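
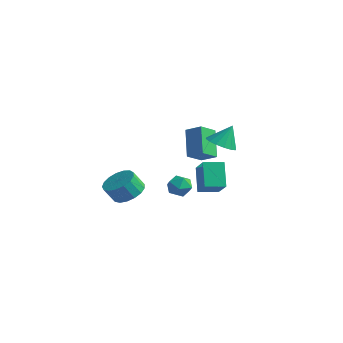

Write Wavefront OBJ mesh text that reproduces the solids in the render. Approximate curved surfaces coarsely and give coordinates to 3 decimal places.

v -4.257 4.466 -0.501
v -4.263 3.303 0.166
v -3.271 4.747 -0.002
v -3.277 3.584 0.664
v -3.223 3.576 -2.044
v -3.229 2.413 -1.378
v -2.237 3.857 -1.546
v -2.243 2.694 -0.879
v -2.058 -3.176 -2.017
v -1.601 -2.439 -1.479
v -1.885 -2.988 -0.486
v -2.342 -3.724 -1.023
v -2.062 -2.282 -1.524
v -2.345 -2.831 -0.531
v -2.521 -2.331 -1.682
v -2.805 -2.879 -0.689
v -2.875 -2.572 -1.917
v -3.158 -3.121 -0.923
v -3.041 -2.952 -2.174
v -3.325 -3.501 -1.181
v -2.982 -3.384 -2.396
v -3.266 -3.932 -1.402
v -2.712 -3.767 -2.53
v -2.995 -4.316 -1.537
v -2.291 -4.015 -2.547
v -2.575 -4.564 -1.554
v -1.818 -4.071 -2.443
v -2.102 -4.62 -1.449
v -1.399 -3.921 -2.241
v -1.683 -4.47 -1.247
v -1.132 -3.601 -1.987
v -1.415 -4.15 -0.994
v -1.076 -3.183 -1.741
v -1.36 -3.732 -0.747
v -1.246 -2.764 -1.557
v -1.53 -3.313 -0.564
v -3.132 3.033 -2.474
v -1.812 2.295 -1.34
v -2.456 4.079 -2.58
v -1.136 3.342 -1.446
v -2.284 2.338 -3.914
v -0.964 1.601 -2.78
v -1.608 3.385 -4.02
v -0.288 2.647 -2.886
v -0.061 1.955 0.778
v 0.71 1.413 0.894
v 0.201 2.605 2.082
v 0.871 1.815 0.661
v 0.783 2.254 0.46
v 0.468 2.614 0.344
v 0.011 2.797 0.344
v -0.464 2.754 0.461
v -0.832 2.498 0.663
v -0.993 2.095 0.895
v -0.904 1.656 1.097
v -0.589 1.296 1.213
v -0.133 1.113 1.212
v 0.343 1.156 1.096
v 0.252 -0.747 -1.025
v 0.862 -1.196 -1.313
v -0.602 -1.664 -1.407
v 0.008 -2.113 -1.695
v -0.077 -2.009 -0.896
v 0.451 -1.442 -0.66
v -0.191 -1.418 -2.06
v 0.337 -0.851 -1.824
v 0.588 -1.61 -1.952
v 0.659 -1.975 -1.233
v -0.399 -0.885 -1.487
v -0.328 -1.25 -0.768
f 2 4 1
f 5 2 1
f 1 4 3
f 3 5 1
f 2 8 4
f 6 2 5
f 6 8 2
f 4 8 3
f 7 5 3
f 3 8 7
f 7 6 5
f 8 6 7
f 10 9 13
f 10 13 11
f 11 13 14
f 11 14 12
f 13 9 15
f 13 15 14
f 14 15 16
f 14 16 12
f 15 9 17
f 15 17 16
f 16 17 18
f 16 18 12
f 17 9 19
f 17 19 18
f 18 19 20
f 18 20 12
f 19 9 21
f 19 21 20
f 20 21 22
f 20 22 12
f 21 9 23
f 21 23 22
f 22 23 24
f 22 24 12
f 23 9 25
f 23 25 24
f 24 25 26
f 24 26 12
f 25 9 27
f 25 27 26
f 26 27 28
f 26 28 12
f 27 9 29
f 27 29 28
f 28 29 30
f 28 30 12
f 29 9 31
f 29 31 30
f 30 31 32
f 30 32 12
f 31 9 33
f 31 33 32
f 32 33 34
f 32 34 12
f 33 9 35
f 33 35 34
f 34 35 36
f 34 36 12
f 35 9 10
f 35 10 36
f 36 10 11
f 36 11 12
f 38 40 37
f 41 38 37
f 37 40 39
f 39 41 37
f 38 44 40
f 42 38 41
f 42 44 38
f 40 44 39
f 43 41 39
f 39 44 43
f 43 42 41
f 44 42 43
f 46 45 48
f 46 48 47
f 48 45 49
f 48 49 47
f 49 45 50
f 49 50 47
f 50 45 51
f 50 51 47
f 51 45 52
f 51 52 47
f 52 45 53
f 52 53 47
f 53 45 54
f 53 54 47
f 54 45 55
f 54 55 47
f 55 45 56
f 55 56 47
f 56 45 57
f 56 57 47
f 57 45 58
f 57 58 47
f 58 45 46
f 58 46 47
f 59 70 64
f 59 64 60
f 59 60 66
f 59 66 69
f 59 69 70
f 60 64 68
f 64 70 63
f 70 69 61
f 69 66 65
f 66 60 67
f 62 68 63
f 62 63 61
f 62 61 65
f 62 65 67
f 62 67 68
f 63 68 64
f 61 63 70
f 65 61 69
f 67 65 66
f 68 67 60



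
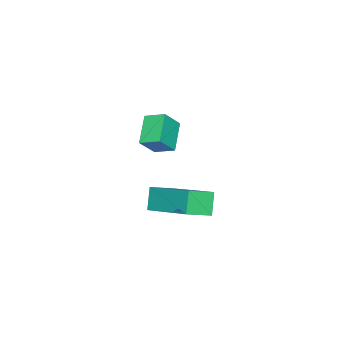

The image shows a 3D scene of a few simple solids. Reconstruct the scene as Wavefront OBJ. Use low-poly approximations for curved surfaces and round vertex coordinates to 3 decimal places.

v -1.966 -0.679 0.236
v -2.054 0.082 0.556
v -0.981 -0.306 -0.38
v -1.069 0.454 -0.06
v -1.391 -0.934 1
v -1.479 -0.174 1.32
v -0.406 -0.562 0.384
v -0.494 0.199 0.704
v 2.063 2.178 -0.3
v 1.547 1.967 0.394
v 2.701 3.972 0.719
v 2.186 3.761 1.413
v 2.814 1.679 0.107
v 2.299 1.468 0.801
v 3.453 3.473 1.126
v 2.937 3.262 1.82
f 2 4 1
f 5 2 1
f 1 4 3
f 3 5 1
f 2 8 4
f 6 2 5
f 6 8 2
f 4 8 3
f 7 5 3
f 3 8 7
f 7 6 5
f 8 6 7
f 10 12 9
f 13 10 9
f 9 12 11
f 11 13 9
f 10 16 12
f 14 10 13
f 14 16 10
f 12 16 11
f 15 13 11
f 11 16 15
f 15 14 13
f 16 14 15



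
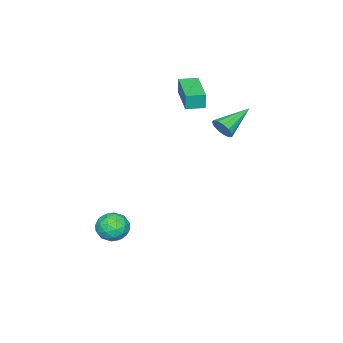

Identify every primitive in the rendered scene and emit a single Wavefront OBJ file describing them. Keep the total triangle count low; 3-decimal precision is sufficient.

v -2.975 -1.814 2.775
v -2.96 -1.785 3.584
v -1.649 -0.54 2.705
v -1.634 -0.512 3.514
v -2.366 -2.448 2.786
v -2.351 -2.42 3.595
v -1.04 -1.175 2.716
v -1.025 -1.146 3.525
v 2.961 -1.614 -2.241
v 3.434 -1.347 -2.828
v 2.906 -2.773 -2.812
v 3.379 -2.506 -3.399
v 3.674 -2.607 -2.663
v 3.708 -1.891 -2.31
v 2.632 -2.229 -3.33
v 2.666 -1.513 -2.977
v 3.23 -1.728 -3.501
v 3.874 -1.961 -3.089
v 2.466 -2.159 -2.551
v 3.11 -2.392 -2.139
v 3.202 -1.379 -2.485
v 3.138 -2.741 -3.155
v 3.311 -2.8 -2.723
v 3.589 -2.644 -3.068
v 3.363 -1.698 -2.18
v 3.641 -1.541 -2.525
v 3.782 -2.282 -2.428
v 2.699 -2.579 -3.115
v 2.977 -2.422 -3.46
v 2.751 -1.476 -2.572
v 3.029 -1.32 -2.917
v 2.558 -1.838 -3.212
v 3.36 -1.446 -3.225
v 3.328 -2.127 -3.56
v 2.889 -1.964 -3.52
v 2.909 -1.543 -3.312
v 3.739 -1.583 -2.983
v 3.706 -2.264 -3.318
v 3.88 -2.323 -2.886
v 3.9 -1.902 -2.679
v 3.619 -1.806 -3.378
v 2.634 -1.856 -2.322
v 2.601 -2.537 -2.657
v 2.44 -2.218 -2.961
v 2.46 -1.797 -2.754
v 3.012 -1.993 -2.08
v 2.98 -2.674 -2.415
v 3.431 -2.577 -2.328
v 3.451 -2.156 -2.12
v 2.721 -2.314 -2.262
v -0.671 0.941 2.349
v -0.391 1.171 2.816
v -2.149 1.359 3.031
v -0.423 1.417 2.595
v -0.534 1.513 2.296
v -0.688 1.427 2.015
v -0.837 1.187 1.839
v -0.933 0.869 1.826
v -0.946 0.574 1.979
v -0.871 0.396 2.249
v -0.733 0.391 2.552
v -0.576 0.56 2.79
v -0.448 0.851 2.888
f 2 4 1
f 5 2 1
f 1 4 3
f 3 5 1
f 2 8 4
f 6 2 5
f 6 8 2
f 4 8 3
f 7 5 3
f 3 8 7
f 7 6 5
f 8 6 7
f 9 46 25
f 46 20 49
f 25 49 14
f 46 49 25
f 9 25 21
f 25 14 26
f 21 26 10
f 25 26 21
f 9 21 30
f 21 10 31
f 30 31 16
f 21 31 30
f 9 30 42
f 30 16 45
f 42 45 19
f 30 45 42
f 9 42 46
f 42 19 50
f 46 50 20
f 42 50 46
f 10 26 37
f 26 14 40
f 37 40 18
f 26 40 37
f 14 49 27
f 49 20 48
f 27 48 13
f 49 48 27
f 20 50 47
f 50 19 43
f 47 43 11
f 50 43 47
f 19 45 44
f 45 16 32
f 44 32 15
f 45 32 44
f 16 31 36
f 31 10 33
f 36 33 17
f 31 33 36
f 12 38 24
f 38 18 39
f 24 39 13
f 38 39 24
f 12 24 22
f 24 13 23
f 22 23 11
f 24 23 22
f 12 22 29
f 22 11 28
f 29 28 15
f 22 28 29
f 12 29 34
f 29 15 35
f 34 35 17
f 29 35 34
f 12 34 38
f 34 17 41
f 38 41 18
f 34 41 38
f 13 39 27
f 39 18 40
f 27 40 14
f 39 40 27
f 11 23 47
f 23 13 48
f 47 48 20
f 23 48 47
f 15 28 44
f 28 11 43
f 44 43 19
f 28 43 44
f 17 35 36
f 35 15 32
f 36 32 16
f 35 32 36
f 18 41 37
f 41 17 33
f 37 33 10
f 41 33 37
f 52 51 54
f 52 54 53
f 54 51 55
f 54 55 53
f 55 51 56
f 55 56 53
f 56 51 57
f 56 57 53
f 57 51 58
f 57 58 53
f 58 51 59
f 58 59 53
f 59 51 60
f 59 60 53
f 60 51 61
f 60 61 53
f 61 51 62
f 61 62 53
f 62 51 63
f 62 63 53
f 63 51 52
f 63 52 53



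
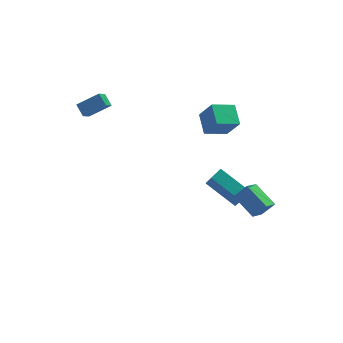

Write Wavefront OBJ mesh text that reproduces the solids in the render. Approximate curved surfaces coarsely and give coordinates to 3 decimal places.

v -4.008 3.28 1.72
v -2.76 3.149 2.466
v -4.187 3.972 2.141
v -2.939 3.842 2.887
v -3.541 3.818 1.033
v -2.293 3.688 1.779
v -3.72 4.511 1.454
v -2.472 4.38 2.2
v 3.081 -4.554 -1.64
v 2.451 -3.221 -0.994
v 3.933 -3.628 -2.723
v 3.303 -2.294 -2.077
v 3.837 -4.506 -1.003
v 3.207 -3.172 -0.357
v 4.689 -3.579 -2.086
v 4.059 -2.246 -1.44
v 2.193 1.122 0.375
v 2.303 2.362 0.872
v 3.547 1.208 -0.137
v 3.656 2.448 0.359
v 2.724 0.552 1.681
v 2.833 1.792 2.177
v 4.077 0.638 1.168
v 4.187 1.878 1.665
v 2.177 0.668 -3.811
v 2.188 -0.244 -2.353
v 2.846 1.058 -3.572
v 2.856 0.146 -2.113
v 3.404 -0.846 -4.767
v 3.414 -1.758 -3.308
v 4.072 -0.456 -4.527
v 4.083 -1.368 -3.069
f 2 4 1
f 5 2 1
f 1 4 3
f 3 5 1
f 2 8 4
f 6 2 5
f 6 8 2
f 4 8 3
f 7 5 3
f 3 8 7
f 7 6 5
f 8 6 7
f 10 12 9
f 13 10 9
f 9 12 11
f 11 13 9
f 10 16 12
f 14 10 13
f 14 16 10
f 12 16 11
f 15 13 11
f 11 16 15
f 15 14 13
f 16 14 15
f 18 20 17
f 21 18 17
f 17 20 19
f 19 21 17
f 18 24 20
f 22 18 21
f 22 24 18
f 20 24 19
f 23 21 19
f 19 24 23
f 23 22 21
f 24 22 23
f 26 28 25
f 29 26 25
f 25 28 27
f 27 29 25
f 26 32 28
f 30 26 29
f 30 32 26
f 28 32 27
f 31 29 27
f 27 32 31
f 31 30 29
f 32 30 31



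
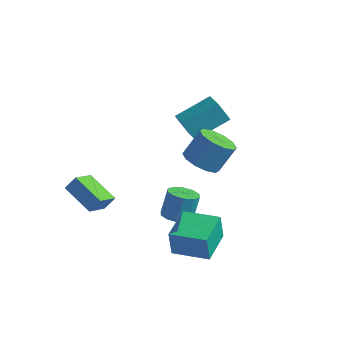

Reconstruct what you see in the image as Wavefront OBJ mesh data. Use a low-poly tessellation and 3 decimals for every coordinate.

v 3.154 -3.607 -1.837
v 3.04 -3.708 -0.334
v 2.764 -1.668 -1.736
v 2.65 -1.769 -0.234
v 5.07 -3.231 -1.666
v 4.956 -3.332 -0.164
v 4.68 -1.292 -1.566
v 4.566 -1.393 -0.063
v -3.255 -2.07 -0.758
v -3.25 -3.384 0.025
v -2.873 -1.657 -0.069
v -2.867 -2.971 0.714
v -1.513 -2.489 -1.474
v -1.507 -3.803 -0.691
v -1.13 -2.076 -0.785
v -1.125 -3.39 -0.002
v 1.678 -0.79 -1.869
v 2.506 -0.624 -1.965
v 2.55 -0.024 -0.547
v 1.722 -0.19 -0.451
v 2.236 -0.206 -2.133
v 2.28 0.394 -0.716
v 1.753 -0.011 -2.201
v 1.797 0.589 -0.783
v 1.241 -0.114 -2.142
v 1.285 0.486 -0.724
v 0.896 -0.475 -1.978
v 0.94 0.125 -0.561
v 0.85 -0.956 -1.773
v 0.894 -0.356 -0.355
v 1.12 -1.374 -1.604
v 1.164 -0.774 -0.187
v 1.603 -1.569 -1.537
v 1.647 -0.969 -0.119
v 2.115 -1.466 -1.596
v 2.159 -0.866 -0.178
v 2.46 -1.105 -1.759
v 2.504 -0.505 -0.342
v 0.343 1.875 2.944
v 1.417 3.53 3.848
v -0.639 2.762 2.487
v 0.435 4.417 3.391
v 1.005 2.043 1.849
v 2.079 3.698 2.753
v 0.023 2.93 1.392
v 1.097 4.585 2.296
v 2.064 0.865 1.39
v 2.813 0.137 1.569
v 3.304 0.986 2.97
v 2.556 1.715 2.79
v 3.073 0.606 1.193
v 3.564 1.455 2.594
v 2.948 1.174 0.892
v 3.439 2.024 2.293
v 2.485 1.625 0.782
v 2.977 2.474 2.182
v 1.862 1.785 0.903
v 2.353 2.634 2.303
v 1.316 1.594 1.21
v 1.807 2.443 2.611
v 1.056 1.125 1.586
v 1.547 1.974 2.987
v 1.181 0.556 1.887
v 1.672 1.406 3.288
v 1.643 0.106 1.998
v 2.135 0.955 3.398
v 2.267 -0.054 1.877
v 2.758 0.795 3.277
f 2 4 1
f 5 2 1
f 1 4 3
f 3 5 1
f 2 8 4
f 6 2 5
f 6 8 2
f 4 8 3
f 7 5 3
f 3 8 7
f 7 6 5
f 8 6 7
f 10 12 9
f 13 10 9
f 9 12 11
f 11 13 9
f 10 16 12
f 14 10 13
f 14 16 10
f 12 16 11
f 15 13 11
f 11 16 15
f 15 14 13
f 16 14 15
f 18 17 21
f 18 21 19
f 19 21 22
f 19 22 20
f 21 17 23
f 21 23 22
f 22 23 24
f 22 24 20
f 23 17 25
f 23 25 24
f 24 25 26
f 24 26 20
f 25 17 27
f 25 27 26
f 26 27 28
f 26 28 20
f 27 17 29
f 27 29 28
f 28 29 30
f 28 30 20
f 29 17 31
f 29 31 30
f 30 31 32
f 30 32 20
f 31 17 33
f 31 33 32
f 32 33 34
f 32 34 20
f 33 17 35
f 33 35 34
f 34 35 36
f 34 36 20
f 35 17 37
f 35 37 36
f 36 37 38
f 36 38 20
f 37 17 18
f 37 18 38
f 38 18 19
f 38 19 20
f 40 42 39
f 43 40 39
f 39 42 41
f 41 43 39
f 40 46 42
f 44 40 43
f 44 46 40
f 42 46 41
f 45 43 41
f 41 46 45
f 45 44 43
f 46 44 45
f 48 47 51
f 48 51 49
f 49 51 52
f 49 52 50
f 51 47 53
f 51 53 52
f 52 53 54
f 52 54 50
f 53 47 55
f 53 55 54
f 54 55 56
f 54 56 50
f 55 47 57
f 55 57 56
f 56 57 58
f 56 58 50
f 57 47 59
f 57 59 58
f 58 59 60
f 58 60 50
f 59 47 61
f 59 61 60
f 60 61 62
f 60 62 50
f 61 47 63
f 61 63 62
f 62 63 64
f 62 64 50
f 63 47 65
f 63 65 64
f 64 65 66
f 64 66 50
f 65 47 67
f 65 67 66
f 66 67 68
f 66 68 50
f 67 47 48
f 67 48 68
f 68 48 49
f 68 49 50



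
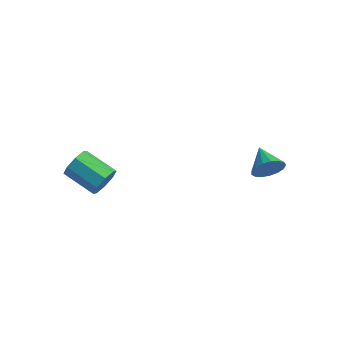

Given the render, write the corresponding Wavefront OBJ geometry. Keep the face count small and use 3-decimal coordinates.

v 4.121 3.267 -2.243
v 4.559 3.425 -1.532
v 3.119 4.133 -1.817
v 4.692 3.708 -1.793
v 4.694 3.889 -2.158
v 4.565 3.928 -2.541
v 4.333 3.815 -2.857
v 4.053 3.577 -3.031
v 3.789 3.268 -3.025
v 3.6 2.959 -2.84
v 3.531 2.72 -2.518
v 3.597 2.607 -2.133
v 3.782 2.645 -1.773
v 4.046 2.825 -1.52
v 4.326 3.107 -1.434
v -1.059 -2.528 -1.123
v -0.813 -2.855 -0.424
v -2.454 -2.799 0.182
v -2.701 -2.472 -0.517
v -0.789 -2.235 -0.417
v -2.43 -2.179 0.188
v -0.924 -1.787 -0.824
v -2.565 -1.731 -0.219
v -1.138 -1.773 -1.406
v -2.779 -1.717 -0.801
v -1.306 -2.201 -1.822
v -2.947 -2.145 -1.216
v -1.33 -2.821 -1.828
v -2.971 -2.765 -1.223
v -1.195 -3.269 -1.421
v -2.836 -3.213 -0.816
v -0.981 -3.283 -0.839
v -2.622 -3.227 -0.234
f 2 1 4
f 2 4 3
f 4 1 5
f 4 5 3
f 5 1 6
f 5 6 3
f 6 1 7
f 6 7 3
f 7 1 8
f 7 8 3
f 8 1 9
f 8 9 3
f 9 1 10
f 9 10 3
f 10 1 11
f 10 11 3
f 11 1 12
f 11 12 3
f 12 1 13
f 12 13 3
f 13 1 14
f 13 14 3
f 14 1 15
f 14 15 3
f 15 1 2
f 15 2 3
f 17 16 20
f 17 20 18
f 18 20 21
f 18 21 19
f 20 16 22
f 20 22 21
f 21 22 23
f 21 23 19
f 22 16 24
f 22 24 23
f 23 24 25
f 23 25 19
f 24 16 26
f 24 26 25
f 25 26 27
f 25 27 19
f 26 16 28
f 26 28 27
f 27 28 29
f 27 29 19
f 28 16 30
f 28 30 29
f 29 30 31
f 29 31 19
f 30 16 32
f 30 32 31
f 31 32 33
f 31 33 19
f 32 16 17
f 32 17 33
f 33 17 18
f 33 18 19



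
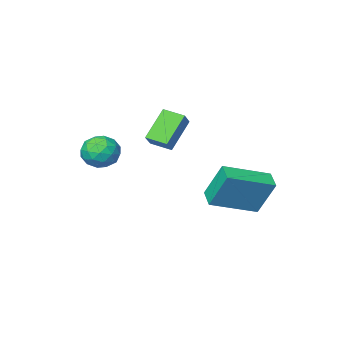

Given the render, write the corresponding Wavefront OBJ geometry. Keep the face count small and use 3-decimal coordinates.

v 0.987 -0.992 1.825
v 0.031 -1.369 2.931
v 0.497 -0.27 1.648
v -0.459 -0.647 2.754
v 1.439 -0.553 2.366
v 0.483 -0.93 3.472
v 0.949 0.169 2.189
v -0.007 -0.208 3.295
v -1.571 1.944 -0.493
v -1.946 2.544 0.976
v -1.317 2.696 -0.735
v -1.693 3.297 0.733
v 0.213 1.543 0.127
v -0.163 2.144 1.595
v 0.466 2.296 -0.116
v 0.091 2.896 1.353
v 2.657 -0.165 2.297
v 3.339 0.109 2.551
v 3.261 -1.029 1.609
v 3.943 -0.755 1.863
v 3.466 -1.127 2.353
v 3.093 -0.593 2.778
v 3.507 -0.327 1.382
v 3.134 0.207 1.807
v 3.865 0.009 1.986
v 3.839 -0.486 2.586
v 2.761 -0.434 1.574
v 2.735 -0.929 2.174
v 2.945 0.048 2.484
v 3.655 -0.968 1.676
v 3.375 -1.187 1.964
v 3.776 -1.026 2.113
v 2.8 -0.364 2.618
v 3.202 -0.203 2.767
v 3.276 -0.93 2.651
v 3.398 -0.717 1.393
v 3.8 -0.556 1.542
v 2.824 0.106 2.047
v 3.225 0.267 2.196
v 3.324 0.01 1.509
v 3.655 0.15 2.301
v 4.01 -0.358 1.897
v 3.753 -0.106 1.614
v 3.534 0.208 1.864
v 3.64 -0.14 2.654
v 3.995 -0.649 2.25
v 3.715 -0.867 2.538
v 3.496 -0.553 2.788
v 3.949 -0.199 2.322
v 2.605 -0.271 1.91
v 2.96 -0.78 1.506
v 3.104 -0.367 1.372
v 2.885 -0.053 1.622
v 2.59 -0.562 2.263
v 2.945 -1.07 1.859
v 3.066 -1.128 2.296
v 2.847 -0.814 2.546
v 2.651 -0.721 1.838
f 2 4 1
f 5 2 1
f 1 4 3
f 3 5 1
f 2 8 4
f 6 2 5
f 6 8 2
f 4 8 3
f 7 5 3
f 3 8 7
f 7 6 5
f 8 6 7
f 10 12 9
f 13 10 9
f 9 12 11
f 11 13 9
f 10 16 12
f 14 10 13
f 14 16 10
f 12 16 11
f 15 13 11
f 11 16 15
f 15 14 13
f 16 14 15
f 17 54 33
f 54 28 57
f 33 57 22
f 54 57 33
f 17 33 29
f 33 22 34
f 29 34 18
f 33 34 29
f 17 29 38
f 29 18 39
f 38 39 24
f 29 39 38
f 17 38 50
f 38 24 53
f 50 53 27
f 38 53 50
f 17 50 54
f 50 27 58
f 54 58 28
f 50 58 54
f 18 34 45
f 34 22 48
f 45 48 26
f 34 48 45
f 22 57 35
f 57 28 56
f 35 56 21
f 57 56 35
f 28 58 55
f 58 27 51
f 55 51 19
f 58 51 55
f 27 53 52
f 53 24 40
f 52 40 23
f 53 40 52
f 24 39 44
f 39 18 41
f 44 41 25
f 39 41 44
f 20 46 32
f 46 26 47
f 32 47 21
f 46 47 32
f 20 32 30
f 32 21 31
f 30 31 19
f 32 31 30
f 20 30 37
f 30 19 36
f 37 36 23
f 30 36 37
f 20 37 42
f 37 23 43
f 42 43 25
f 37 43 42
f 20 42 46
f 42 25 49
f 46 49 26
f 42 49 46
f 21 47 35
f 47 26 48
f 35 48 22
f 47 48 35
f 19 31 55
f 31 21 56
f 55 56 28
f 31 56 55
f 23 36 52
f 36 19 51
f 52 51 27
f 36 51 52
f 25 43 44
f 43 23 40
f 44 40 24
f 43 40 44
f 26 49 45
f 49 25 41
f 45 41 18
f 49 41 45



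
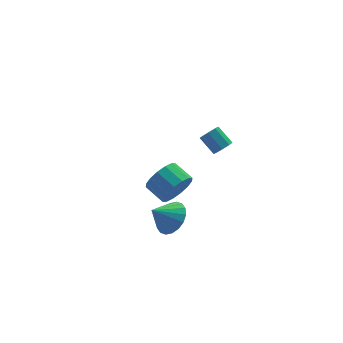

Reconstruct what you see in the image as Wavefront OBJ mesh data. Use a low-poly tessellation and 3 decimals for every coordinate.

v 2.705 -2.546 3.33
v 3.201 -2.579 3.627
v 2.812 -1.747 4.368
v 2.315 -1.714 4.07
v 3.219 -2.279 3.3
v 2.83 -1.447 4.041
v 2.935 -2.136 2.99
v 2.546 -1.304 3.731
v 2.516 -2.233 2.879
v 2.127 -1.401 3.62
v 2.208 -2.513 3.032
v 1.819 -1.681 3.773
v 2.19 -2.813 3.359
v 1.801 -1.981 4.1
v 2.474 -2.956 3.669
v 2.085 -2.124 4.41
v 2.893 -2.859 3.78
v 2.504 -2.027 4.521
v 1.985 1.408 -3.115
v 2.579 1.283 -2.21
v 2.109 2.446 -1.74
v 1.515 2.572 -2.645
v 2.915 1.563 -2.567
v 2.444 2.726 -2.097
v 3.001 1.801 -3.071
v 2.531 2.965 -2.601
v 2.815 1.934 -3.587
v 2.345 3.098 -3.117
v 2.407 1.926 -3.976
v 1.937 3.09 -3.506
v 1.886 1.78 -4.135
v 1.415 2.943 -3.665
v 1.391 1.534 -4.02
v 0.921 2.697 -3.55
v 1.056 1.254 -3.663
v 0.585 2.417 -3.193
v 0.969 1.015 -3.159
v 0.499 2.179 -2.689
v 1.155 0.882 -2.643
v 0.685 2.046 -2.173
v 1.563 0.89 -2.254
v 1.093 2.054 -1.784
v 2.085 1.037 -2.095
v 1.614 2.2 -1.625
v 0.437 -1.249 -2.645
v 1.156 -1.012 -1.902
v -0.617 -1.151 -1.655
v 1.037 -0.589 -2.072
v 0.799 -0.296 -2.355
v 0.489 -0.191 -2.695
v 0.169 -0.297 -3.025
v -0.098 -0.591 -3.28
v -0.258 -1.015 -3.41
v -0.281 -1.486 -3.387
v -0.162 -1.909 -3.218
v 0.076 -2.202 -2.935
v 0.386 -2.307 -2.595
v 0.706 -2.201 -2.265
v 0.973 -1.907 -2.009
v 1.133 -1.483 -1.88
f 2 1 5
f 2 5 3
f 3 5 6
f 3 6 4
f 5 1 7
f 5 7 6
f 6 7 8
f 6 8 4
f 7 1 9
f 7 9 8
f 8 9 10
f 8 10 4
f 9 1 11
f 9 11 10
f 10 11 12
f 10 12 4
f 11 1 13
f 11 13 12
f 12 13 14
f 12 14 4
f 13 1 15
f 13 15 14
f 14 15 16
f 14 16 4
f 15 1 17
f 15 17 16
f 16 17 18
f 16 18 4
f 17 1 2
f 17 2 18
f 18 2 3
f 18 3 4
f 20 19 23
f 20 23 21
f 21 23 24
f 21 24 22
f 23 19 25
f 23 25 24
f 24 25 26
f 24 26 22
f 25 19 27
f 25 27 26
f 26 27 28
f 26 28 22
f 27 19 29
f 27 29 28
f 28 29 30
f 28 30 22
f 29 19 31
f 29 31 30
f 30 31 32
f 30 32 22
f 31 19 33
f 31 33 32
f 32 33 34
f 32 34 22
f 33 19 35
f 33 35 34
f 34 35 36
f 34 36 22
f 35 19 37
f 35 37 36
f 36 37 38
f 36 38 22
f 37 19 39
f 37 39 38
f 38 39 40
f 38 40 22
f 39 19 41
f 39 41 40
f 40 41 42
f 40 42 22
f 41 19 43
f 41 43 42
f 42 43 44
f 42 44 22
f 43 19 20
f 43 20 44
f 44 20 21
f 44 21 22
f 46 45 48
f 46 48 47
f 48 45 49
f 48 49 47
f 49 45 50
f 49 50 47
f 50 45 51
f 50 51 47
f 51 45 52
f 51 52 47
f 52 45 53
f 52 53 47
f 53 45 54
f 53 54 47
f 54 45 55
f 54 55 47
f 55 45 56
f 55 56 47
f 56 45 57
f 56 57 47
f 57 45 58
f 57 58 47
f 58 45 59
f 58 59 47
f 59 45 60
f 59 60 47
f 60 45 46
f 60 46 47



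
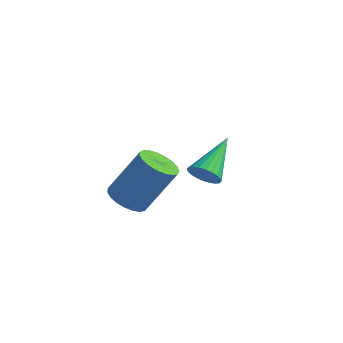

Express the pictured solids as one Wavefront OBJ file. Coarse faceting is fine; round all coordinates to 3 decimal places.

v -0.798 2.105 2.04
v -0.201 2.067 2.269
v -1.062 3.735 3
v -0.165 2.197 2.058
v -0.225 2.313 1.845
v -0.372 2.397 1.662
v -0.584 2.436 1.536
v -0.828 2.425 1.487
v -1.068 2.366 1.522
v -1.267 2.266 1.636
v -1.394 2.143 1.812
v -1.431 2.013 2.022
v -1.371 1.897 2.235
v -1.224 1.813 2.418
v -1.012 1.774 2.544
v -0.767 1.784 2.593
v -0.527 1.844 2.558
v -0.328 1.943 2.444
v -1.449 -1.135 2.276
v -0.777 -1.037 1.934
v -0.04 -0.267 3.602
v -0.711 -0.365 3.944
v -0.923 -0.763 1.872
v -0.185 0.006 3.54
v -1.16 -0.554 1.88
v -0.422 0.216 3.549
v -1.446 -0.445 1.957
v -0.709 0.324 3.625
v -1.734 -0.455 2.088
v -0.996 0.314 3.757
v -1.971 -0.583 2.252
v -1.234 0.186 3.921
v -2.119 -0.806 2.421
v -1.381 -0.037 4.089
v -2.151 -1.086 2.564
v -1.413 -0.317 4.232
v -2.061 -1.375 2.657
v -1.323 -0.605 4.326
v -1.865 -1.622 2.684
v -1.128 -0.852 4.353
v -1.598 -1.784 2.641
v -0.86 -1.015 4.31
v -1.305 -1.835 2.535
v -0.567 -1.065 4.203
v -1.036 -1.764 2.383
v -0.299 -0.994 4.052
v -0.839 -1.584 2.214
v -0.102 -0.815 3.882
v -0.748 -1.327 2.054
v -0.01 -0.558 3.723
f 2 1 4
f 2 4 3
f 4 1 5
f 4 5 3
f 5 1 6
f 5 6 3
f 6 1 7
f 6 7 3
f 7 1 8
f 7 8 3
f 8 1 9
f 8 9 3
f 9 1 10
f 9 10 3
f 10 1 11
f 10 11 3
f 11 1 12
f 11 12 3
f 12 1 13
f 12 13 3
f 13 1 14
f 13 14 3
f 14 1 15
f 14 15 3
f 15 1 16
f 15 16 3
f 16 1 17
f 16 17 3
f 17 1 18
f 17 18 3
f 18 1 2
f 18 2 3
f 20 19 23
f 20 23 21
f 21 23 24
f 21 24 22
f 23 19 25
f 23 25 24
f 24 25 26
f 24 26 22
f 25 19 27
f 25 27 26
f 26 27 28
f 26 28 22
f 27 19 29
f 27 29 28
f 28 29 30
f 28 30 22
f 29 19 31
f 29 31 30
f 30 31 32
f 30 32 22
f 31 19 33
f 31 33 32
f 32 33 34
f 32 34 22
f 33 19 35
f 33 35 34
f 34 35 36
f 34 36 22
f 35 19 37
f 35 37 36
f 36 37 38
f 36 38 22
f 37 19 39
f 37 39 38
f 38 39 40
f 38 40 22
f 39 19 41
f 39 41 40
f 40 41 42
f 40 42 22
f 41 19 43
f 41 43 42
f 42 43 44
f 42 44 22
f 43 19 45
f 43 45 44
f 44 45 46
f 44 46 22
f 45 19 47
f 45 47 46
f 46 47 48
f 46 48 22
f 47 19 49
f 47 49 48
f 48 49 50
f 48 50 22
f 49 19 20
f 49 20 50
f 50 20 21
f 50 21 22



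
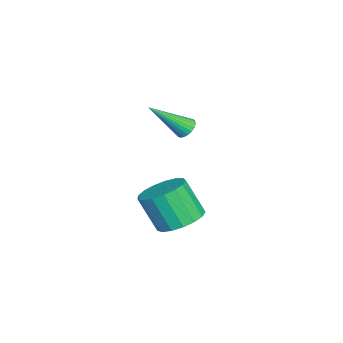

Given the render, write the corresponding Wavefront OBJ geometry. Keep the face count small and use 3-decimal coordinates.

v 2.342 -0.99 -3.602
v 3.119 -1.565 -3.761
v 2.856 -2.326 -2.297
v 2.078 -1.75 -2.138
v 3.298 -1.194 -3.536
v 3.034 -1.955 -2.073
v 3.258 -0.777 -3.326
v 2.994 -1.537 -1.863
v 3.008 -0.408 -3.179
v 2.744 -1.168 -1.716
v 2.605 -0.172 -3.129
v 2.342 -0.933 -1.666
v 2.142 -0.124 -3.188
v 1.879 -0.885 -1.724
v 1.725 -0.274 -3.341
v 1.461 -1.035 -1.878
v 1.449 -0.588 -3.554
v 1.186 -1.349 -2.09
v 1.378 -0.994 -3.778
v 1.114 -1.755 -2.314
v 1.527 -1.399 -3.961
v 1.264 -2.16 -2.498
v 1.863 -1.71 -4.062
v 1.6 -2.471 -2.599
v 2.309 -1.856 -4.058
v 2.046 -2.617 -2.595
v 2.762 -1.804 -3.949
v 2.499 -2.564 -2.486
v -2.476 -1.46 -1.537
v -2.041 -1.191 -1.448
v -1.904 -2.84 -0.163
v -2.167 -1.108 -1.313
v -2.34 -1.079 -1.211
v -2.534 -1.108 -1.159
v -2.719 -1.19 -1.165
v -2.868 -1.314 -1.228
v -2.956 -1.46 -1.337
v -2.972 -1.606 -1.477
v -2.912 -1.73 -1.626
v -2.786 -1.813 -1.762
v -2.613 -1.842 -1.863
v -2.419 -1.813 -1.915
v -2.233 -1.73 -1.909
v -2.085 -1.606 -1.847
v -1.996 -1.46 -1.738
v -1.981 -1.314 -1.598
f 2 1 5
f 2 5 3
f 3 5 6
f 3 6 4
f 5 1 7
f 5 7 6
f 6 7 8
f 6 8 4
f 7 1 9
f 7 9 8
f 8 9 10
f 8 10 4
f 9 1 11
f 9 11 10
f 10 11 12
f 10 12 4
f 11 1 13
f 11 13 12
f 12 13 14
f 12 14 4
f 13 1 15
f 13 15 14
f 14 15 16
f 14 16 4
f 15 1 17
f 15 17 16
f 16 17 18
f 16 18 4
f 17 1 19
f 17 19 18
f 18 19 20
f 18 20 4
f 19 1 21
f 19 21 20
f 20 21 22
f 20 22 4
f 21 1 23
f 21 23 22
f 22 23 24
f 22 24 4
f 23 1 25
f 23 25 24
f 24 25 26
f 24 26 4
f 25 1 27
f 25 27 26
f 26 27 28
f 26 28 4
f 27 1 2
f 27 2 28
f 28 2 3
f 28 3 4
f 30 29 32
f 30 32 31
f 32 29 33
f 32 33 31
f 33 29 34
f 33 34 31
f 34 29 35
f 34 35 31
f 35 29 36
f 35 36 31
f 36 29 37
f 36 37 31
f 37 29 38
f 37 38 31
f 38 29 39
f 38 39 31
f 39 29 40
f 39 40 31
f 40 29 41
f 40 41 31
f 41 29 42
f 41 42 31
f 42 29 43
f 42 43 31
f 43 29 44
f 43 44 31
f 44 29 45
f 44 45 31
f 45 29 46
f 45 46 31
f 46 29 30
f 46 30 31



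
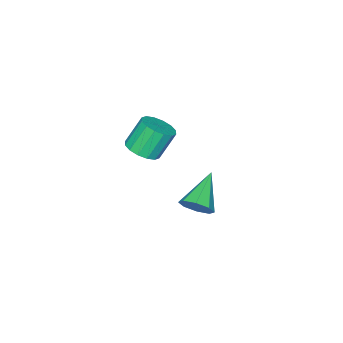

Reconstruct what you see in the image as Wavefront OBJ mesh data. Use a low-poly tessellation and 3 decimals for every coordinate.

v 1.669 0.791 2.407
v 2.18 1.516 2.493
v 1.441 1.873 3.878
v 0.931 1.149 3.793
v 1.809 1.658 2.259
v 1.07 2.015 3.644
v 1.401 1.568 2.064
v 0.663 1.925 3.449
v 1.065 1.269 1.962
v 0.327 1.627 3.347
v 0.891 0.843 1.979
v 0.152 1.201 3.364
v 0.925 0.403 2.111
v 0.187 0.761 3.496
v 1.159 0.067 2.322
v 0.42 0.424 3.707
v 1.53 -0.075 2.556
v 0.791 0.282 3.941
v 1.937 0.015 2.751
v 1.199 0.372 4.136
v 2.273 0.313 2.853
v 1.535 0.671 4.238
v 2.448 0.739 2.836
v 1.709 1.097 4.221
v 2.413 1.179 2.704
v 1.675 1.537 4.089
v -0.76 1.952 -2.665
v -0.363 2.251 -1.928
v -2.5 1.428 -1.515
v -0.719 2.736 -2.246
v -1.1 2.761 -2.811
v -1.282 2.313 -3.29
v -1.158 1.652 -3.403
v -0.802 1.168 -3.084
v -0.421 1.142 -2.52
v -0.239 1.591 -2.041
f 2 1 5
f 2 5 3
f 3 5 6
f 3 6 4
f 5 1 7
f 5 7 6
f 6 7 8
f 6 8 4
f 7 1 9
f 7 9 8
f 8 9 10
f 8 10 4
f 9 1 11
f 9 11 10
f 10 11 12
f 10 12 4
f 11 1 13
f 11 13 12
f 12 13 14
f 12 14 4
f 13 1 15
f 13 15 14
f 14 15 16
f 14 16 4
f 15 1 17
f 15 17 16
f 16 17 18
f 16 18 4
f 17 1 19
f 17 19 18
f 18 19 20
f 18 20 4
f 19 1 21
f 19 21 20
f 20 21 22
f 20 22 4
f 21 1 23
f 21 23 22
f 22 23 24
f 22 24 4
f 23 1 25
f 23 25 24
f 24 25 26
f 24 26 4
f 25 1 2
f 25 2 26
f 26 2 3
f 26 3 4
f 28 27 30
f 28 30 29
f 30 27 31
f 30 31 29
f 31 27 32
f 31 32 29
f 32 27 33
f 32 33 29
f 33 27 34
f 33 34 29
f 34 27 35
f 34 35 29
f 35 27 36
f 35 36 29
f 36 27 28
f 36 28 29



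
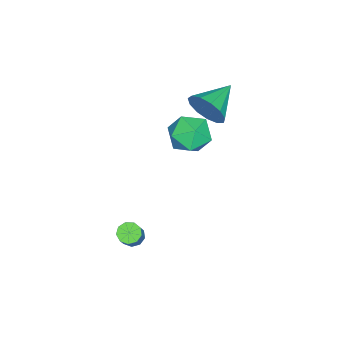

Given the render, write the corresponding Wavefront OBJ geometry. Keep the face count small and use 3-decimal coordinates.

v 1.598 -1.217 -2.177
v 2.019 -1.433 -2.438
v 2.783 -1.219 -1.383
v 2.362 -1.003 -1.123
v 2.004 -1.069 -2.501
v 2.768 -0.855 -1.447
v 1.799 -0.775 -2.413
v 2.563 -0.561 -1.358
v 1.5 -0.687 -2.214
v 2.264 -0.473 -1.159
v 1.247 -0.848 -1.999
v 2.011 -0.633 -0.944
v 1.158 -1.181 -1.866
v 1.922 -0.967 -0.811
v 1.275 -1.531 -1.88
v 2.039 -1.317 -0.825
v 1.543 -1.734 -2.032
v 2.307 -1.52 -0.978
v 1.837 -1.696 -2.253
v 2.601 -1.481 -1.198
v -2.438 0.382 3.599
v -2.089 0.73 4.446
v -4.042 0.818 4.081
v -2.082 1.152 4.09
v -2.187 1.329 3.578
v -2.373 1.206 3.073
v -2.579 0.821 2.734
v -2.74 0.297 2.671
v -2.806 -0.2 2.902
v -2.755 -0.512 3.355
v -2.603 -0.541 3.885
v -2.399 -0.276 4.324
v -2.208 0.198 4.534
v -2.577 -0.038 0.431
v -1.776 -0.049 1.176
v -3.624 -0.931 1.544
v -2.823 -0.942 2.289
v -3.322 -0.002 2.036
v -2.675 0.55 1.348
v -2.725 -1.53 1.372
v -2.078 -0.978 0.684
v -1.868 -0.97 1.757
v -2.237 -0.026 2.168
v -3.163 -0.954 0.552
v -3.532 -0.01 0.963
f 2 1 5
f 2 5 3
f 3 5 6
f 3 6 4
f 5 1 7
f 5 7 6
f 6 7 8
f 6 8 4
f 7 1 9
f 7 9 8
f 8 9 10
f 8 10 4
f 9 1 11
f 9 11 10
f 10 11 12
f 10 12 4
f 11 1 13
f 11 13 12
f 12 13 14
f 12 14 4
f 13 1 15
f 13 15 14
f 14 15 16
f 14 16 4
f 15 1 17
f 15 17 16
f 16 17 18
f 16 18 4
f 17 1 19
f 17 19 18
f 18 19 20
f 18 20 4
f 19 1 2
f 19 2 20
f 20 2 3
f 20 3 4
f 22 21 24
f 22 24 23
f 24 21 25
f 24 25 23
f 25 21 26
f 25 26 23
f 26 21 27
f 26 27 23
f 27 21 28
f 27 28 23
f 28 21 29
f 28 29 23
f 29 21 30
f 29 30 23
f 30 21 31
f 30 31 23
f 31 21 32
f 31 32 23
f 32 21 33
f 32 33 23
f 33 21 22
f 33 22 23
f 34 45 39
f 34 39 35
f 34 35 41
f 34 41 44
f 34 44 45
f 35 39 43
f 39 45 38
f 45 44 36
f 44 41 40
f 41 35 42
f 37 43 38
f 37 38 36
f 37 36 40
f 37 40 42
f 37 42 43
f 38 43 39
f 36 38 45
f 40 36 44
f 42 40 41
f 43 42 35



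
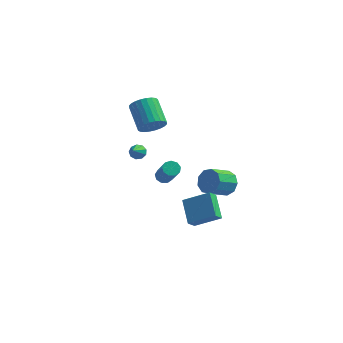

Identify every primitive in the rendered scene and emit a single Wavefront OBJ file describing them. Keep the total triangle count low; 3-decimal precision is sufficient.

v -1.371 -0.038 0.885
v -0.914 0.12 1.049
v -1.289 -1.382 1.955
v -1.167 0.261 1.245
v -1.515 0.261 1.272
v -1.795 0.122 1.118
v -1.877 -0.092 0.855
v -1.722 -0.281 0.606
v -1.402 -0.356 0.488
v -1.068 -0.282 0.555
v -0.875 -0.094 0.777
v 2.831 4.023 -3.992
v 3.449 3.403 -4.158
v 2.626 2.378 -3.395
v 2.009 2.997 -3.228
v 3.576 3.69 -3.636
v 2.754 2.665 -2.873
v 3.355 4.132 -3.281
v 2.533 3.107 -2.517
v 2.889 4.523 -3.258
v 2.067 3.498 -2.494
v 2.396 4.68 -3.579
v 1.573 3.655 -2.815
v 2.106 4.529 -4.092
v 1.284 3.504 -3.329
v 2.156 4.142 -4.559
v 1.334 3.117 -3.796
v 2.522 3.698 -4.761
v 1.699 2.673 -3.997
v 3.032 3.407 -4.602
v 2.209 2.382 -3.839
v 0.935 -3.122 1.506
v 1.395 -3.133 1.286
v 2.065 -4.129 2.733
v 1.605 -4.118 2.954
v 1.368 -2.853 1.492
v 2.038 -3.848 2.939
v 1.138 -2.698 1.704
v 1.808 -3.694 3.151
v 0.814 -2.742 1.824
v 1.484 -3.738 3.271
v 0.546 -2.964 1.796
v 1.216 -3.96 3.243
v 0.46 -3.26 1.632
v 1.13 -4.255 3.079
v 0.597 -3.491 1.409
v 1.267 -4.487 2.856
v 0.891 -3.55 1.232
v 1.561 -4.546 2.679
v 1.207 -3.409 1.184
v 1.877 -4.404 2.631
v -0.595 0.295 2.93
v -0.084 0.136 3.59
v -0.933 1.385 4.55
v -1.445 1.545 3.89
v 0.086 0.373 3.432
v -0.763 1.622 4.392
v 0.153 0.598 3.198
v -0.697 1.847 4.158
v 0.105 0.777 2.923
v -0.744 2.026 3.883
v -0.049 0.883 2.649
v -0.898 2.132 3.609
v -0.286 0.899 2.418
v -1.136 2.148 3.378
v -0.571 0.824 2.264
v -1.42 2.073 3.225
v -0.859 0.668 2.213
v -1.708 1.917 3.173
v -1.107 0.455 2.27
v -1.956 1.704 3.23
v -1.277 0.218 2.428
v -2.126 1.467 3.388
v -1.343 -0.007 2.662
v -2.193 1.242 3.622
v -1.296 -0.186 2.937
v -2.145 1.063 3.897
v -1.142 -0.292 3.211
v -1.991 0.957 4.171
v -0.904 -0.308 3.442
v -1.754 0.941 4.402
v -0.62 -0.233 3.595
v -1.469 1.016 4.556
v -0.332 -0.077 3.647
v -1.181 1.172 4.607
v 2.291 -1.658 -3.557
v 2.044 -2.187 -2.996
v 1.661 -0.396 -2.644
v 1.414 -0.925 -2.083
v 3.806 -1.495 -2.737
v 3.559 -2.024 -2.176
v 3.176 -0.233 -1.824
v 2.929 -0.762 -1.263
f 2 1 4
f 2 4 3
f 4 1 5
f 4 5 3
f 5 1 6
f 5 6 3
f 6 1 7
f 6 7 3
f 7 1 8
f 7 8 3
f 8 1 9
f 8 9 3
f 9 1 10
f 9 10 3
f 10 1 11
f 10 11 3
f 11 1 2
f 11 2 3
f 13 12 16
f 13 16 14
f 14 16 17
f 14 17 15
f 16 12 18
f 16 18 17
f 17 18 19
f 17 19 15
f 18 12 20
f 18 20 19
f 19 20 21
f 19 21 15
f 20 12 22
f 20 22 21
f 21 22 23
f 21 23 15
f 22 12 24
f 22 24 23
f 23 24 25
f 23 25 15
f 24 12 26
f 24 26 25
f 25 26 27
f 25 27 15
f 26 12 28
f 26 28 27
f 27 28 29
f 27 29 15
f 28 12 30
f 28 30 29
f 29 30 31
f 29 31 15
f 30 12 13
f 30 13 31
f 31 13 14
f 31 14 15
f 33 32 36
f 33 36 34
f 34 36 37
f 34 37 35
f 36 32 38
f 36 38 37
f 37 38 39
f 37 39 35
f 38 32 40
f 38 40 39
f 39 40 41
f 39 41 35
f 40 32 42
f 40 42 41
f 41 42 43
f 41 43 35
f 42 32 44
f 42 44 43
f 43 44 45
f 43 45 35
f 44 32 46
f 44 46 45
f 45 46 47
f 45 47 35
f 46 32 48
f 46 48 47
f 47 48 49
f 47 49 35
f 48 32 50
f 48 50 49
f 49 50 51
f 49 51 35
f 50 32 33
f 50 33 51
f 51 33 34
f 51 34 35
f 53 52 56
f 53 56 54
f 54 56 57
f 54 57 55
f 56 52 58
f 56 58 57
f 57 58 59
f 57 59 55
f 58 52 60
f 58 60 59
f 59 60 61
f 59 61 55
f 60 52 62
f 60 62 61
f 61 62 63
f 61 63 55
f 62 52 64
f 62 64 63
f 63 64 65
f 63 65 55
f 64 52 66
f 64 66 65
f 65 66 67
f 65 67 55
f 66 52 68
f 66 68 67
f 67 68 69
f 67 69 55
f 68 52 70
f 68 70 69
f 69 70 71
f 69 71 55
f 70 52 72
f 70 72 71
f 71 72 73
f 71 73 55
f 72 52 74
f 72 74 73
f 73 74 75
f 73 75 55
f 74 52 76
f 74 76 75
f 75 76 77
f 75 77 55
f 76 52 78
f 76 78 77
f 77 78 79
f 77 79 55
f 78 52 80
f 78 80 79
f 79 80 81
f 79 81 55
f 80 52 82
f 80 82 81
f 81 82 83
f 81 83 55
f 82 52 84
f 82 84 83
f 83 84 85
f 83 85 55
f 84 52 53
f 84 53 85
f 85 53 54
f 85 54 55
f 87 89 86
f 90 87 86
f 86 89 88
f 88 90 86
f 87 93 89
f 91 87 90
f 91 93 87
f 89 93 88
f 92 90 88
f 88 93 92
f 92 91 90
f 93 91 92



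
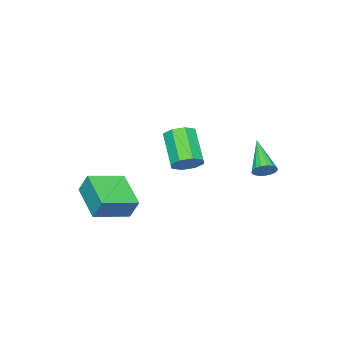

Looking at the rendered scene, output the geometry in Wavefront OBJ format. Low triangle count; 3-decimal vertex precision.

v -2.476 2.091 1.532
v -2.121 1.629 1.389
v -3.564 0.869 2.768
v -1.992 1.747 1.618
v -1.975 1.943 1.827
v -2.073 2.173 1.968
v -2.263 2.384 2.01
v -2.502 2.528 1.942
v -2.735 2.572 1.78
v -2.909 2.506 1.562
v -2.984 2.344 1.336
v -2.942 2.125 1.156
v -2.794 1.898 1.061
v -2.573 1.715 1.075
v -2.33 1.618 1.193
v 1.032 0.447 2.693
v 1.666 0.506 3.143
v 0.822 -0.587 4.477
v 0.188 -0.647 4.027
v 1.27 0.94 3.248
v 0.426 -0.153 4.582
v 0.735 1.085 3.028
v -0.109 -0.008 4.362
v 0.373 0.856 2.612
v -0.471 -0.237 3.946
v 0.398 0.387 2.243
v -0.446 -0.706 3.577
v 0.794 -0.047 2.138
v -0.05 -1.14 3.472
v 1.329 -0.192 2.358
v 0.485 -1.285 3.692
v 1.691 0.037 2.774
v 0.847 -1.056 4.108
v 0.431 -4.18 -0.356
v 0.453 -3.621 0.672
v 1.379 -2.542 -1.267
v 1.401 -1.983 -0.24
v 2.099 -4.937 0.02
v 2.121 -4.378 1.047
v 3.047 -3.299 -0.892
v 3.069 -2.74 0.136
f 2 1 4
f 2 4 3
f 4 1 5
f 4 5 3
f 5 1 6
f 5 6 3
f 6 1 7
f 6 7 3
f 7 1 8
f 7 8 3
f 8 1 9
f 8 9 3
f 9 1 10
f 9 10 3
f 10 1 11
f 10 11 3
f 11 1 12
f 11 12 3
f 12 1 13
f 12 13 3
f 13 1 14
f 13 14 3
f 14 1 15
f 14 15 3
f 15 1 2
f 15 2 3
f 17 16 20
f 17 20 18
f 18 20 21
f 18 21 19
f 20 16 22
f 20 22 21
f 21 22 23
f 21 23 19
f 22 16 24
f 22 24 23
f 23 24 25
f 23 25 19
f 24 16 26
f 24 26 25
f 25 26 27
f 25 27 19
f 26 16 28
f 26 28 27
f 27 28 29
f 27 29 19
f 28 16 30
f 28 30 29
f 29 30 31
f 29 31 19
f 30 16 32
f 30 32 31
f 31 32 33
f 31 33 19
f 32 16 17
f 32 17 33
f 33 17 18
f 33 18 19
f 35 37 34
f 38 35 34
f 34 37 36
f 36 38 34
f 35 41 37
f 39 35 38
f 39 41 35
f 37 41 36
f 40 38 36
f 36 41 40
f 40 39 38
f 41 39 40



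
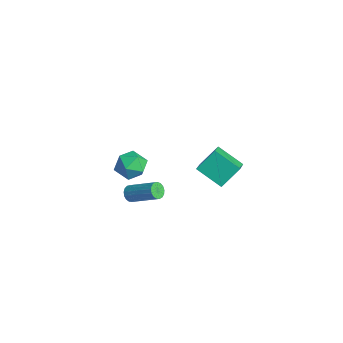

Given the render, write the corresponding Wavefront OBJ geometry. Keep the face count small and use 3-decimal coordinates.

v -1.751 -0.249 -3.029
v -1.402 -0.642 -3.094
v -0.099 0.356 -2.137
v -0.449 0.749 -2.071
v -1.366 -0.494 -3.297
v -0.063 0.504 -2.34
v -1.418 -0.29 -3.439
v -0.116 0.708 -2.481
v -1.547 -0.077 -3.486
v -0.244 0.921 -2.529
v -1.722 0.097 -3.429
v -0.42 1.095 -2.472
v -1.904 0.192 -3.28
v -0.602 1.19 -2.323
v -2.051 0.185 -3.074
v -0.749 1.184 -2.116
v -2.13 0.08 -2.857
v -0.827 1.078 -1.899
v -2.121 -0.102 -2.679
v -0.819 0.897 -1.722
v -2.028 -0.316 -2.582
v -0.726 0.682 -1.624
v -1.872 -0.516 -2.587
v -0.569 0.482 -1.629
v -1.687 -0.654 -2.693
v -0.385 0.344 -1.736
v -1.518 -0.7 -2.876
v -0.215 0.298 -1.919
v 2.187 1.915 1.745
v 2.144 2.946 2.763
v 3.304 2.772 0.923
v 3.26 3.804 1.941
v 3.28 1.216 2.499
v 3.236 2.248 3.517
v 4.396 2.074 1.677
v 4.353 3.105 2.695
v -3.046 0.956 -2.895
v -2.443 0.779 -2.118
v -4.217 0.101 -2.182
v -3.614 -0.076 -1.405
v -3.961 0.846 -1.568
v -3.238 1.375 -2.008
v -3.422 -0.495 -2.292
v -2.699 0.034 -2.732
v -2.676 -0.118 -1.745
v -3.009 0.711 -1.298
v -3.651 0.169 -3.002
v -3.984 0.998 -2.555
f 2 1 5
f 2 5 3
f 3 5 6
f 3 6 4
f 5 1 7
f 5 7 6
f 6 7 8
f 6 8 4
f 7 1 9
f 7 9 8
f 8 9 10
f 8 10 4
f 9 1 11
f 9 11 10
f 10 11 12
f 10 12 4
f 11 1 13
f 11 13 12
f 12 13 14
f 12 14 4
f 13 1 15
f 13 15 14
f 14 15 16
f 14 16 4
f 15 1 17
f 15 17 16
f 16 17 18
f 16 18 4
f 17 1 19
f 17 19 18
f 18 19 20
f 18 20 4
f 19 1 21
f 19 21 20
f 20 21 22
f 20 22 4
f 21 1 23
f 21 23 22
f 22 23 24
f 22 24 4
f 23 1 25
f 23 25 24
f 24 25 26
f 24 26 4
f 25 1 27
f 25 27 26
f 26 27 28
f 26 28 4
f 27 1 2
f 27 2 28
f 28 2 3
f 28 3 4
f 30 32 29
f 33 30 29
f 29 32 31
f 31 33 29
f 30 36 32
f 34 30 33
f 34 36 30
f 32 36 31
f 35 33 31
f 31 36 35
f 35 34 33
f 36 34 35
f 37 48 42
f 37 42 38
f 37 38 44
f 37 44 47
f 37 47 48
f 38 42 46
f 42 48 41
f 48 47 39
f 47 44 43
f 44 38 45
f 40 46 41
f 40 41 39
f 40 39 43
f 40 43 45
f 40 45 46
f 41 46 42
f 39 41 48
f 43 39 47
f 45 43 44
f 46 45 38



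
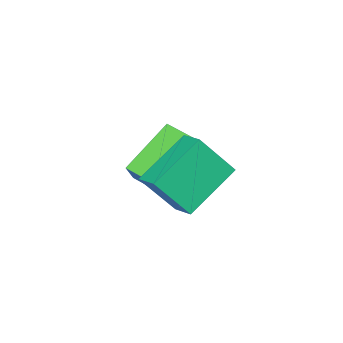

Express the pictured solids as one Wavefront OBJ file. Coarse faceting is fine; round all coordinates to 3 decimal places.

v 2.229 2.421 -0.85
v 0.519 3.023 0.378
v 2.65 3.174 -0.634
v 0.94 3.777 0.594
v 2.98 1.583 0.606
v 1.27 2.186 1.834
v 3.401 2.337 0.822
v 1.691 2.939 2.05
v -1.767 0.131 -0.096
v -0.67 0.507 1.005
v -1.729 1.178 -0.492
v -0.631 1.554 0.61
v -0.169 -0.454 -1.49
v 0.929 -0.078 -0.388
v -0.13 0.593 -1.885
v 0.967 0.969 -0.784
f 2 4 1
f 5 2 1
f 1 4 3
f 3 5 1
f 2 8 4
f 6 2 5
f 6 8 2
f 4 8 3
f 7 5 3
f 3 8 7
f 7 6 5
f 8 6 7
f 10 12 9
f 13 10 9
f 9 12 11
f 11 13 9
f 10 16 12
f 14 10 13
f 14 16 10
f 12 16 11
f 15 13 11
f 11 16 15
f 15 14 13
f 16 14 15



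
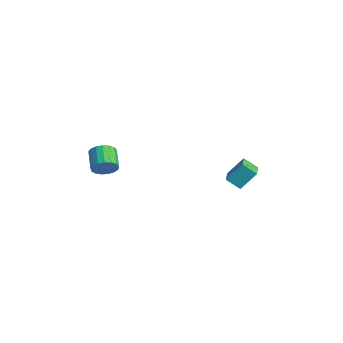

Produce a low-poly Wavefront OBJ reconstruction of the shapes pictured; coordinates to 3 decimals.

v 2.201 2.652 -2.812
v 2.396 3.407 -1.887
v 0.823 3.431 -3.158
v 1.018 4.186 -2.233
v 2.642 3.194 -3.347
v 2.837 3.949 -2.422
v 1.264 3.973 -3.693
v 1.459 4.728 -2.768
v -0.085 -2.52 -2.01
v 0.246 -2.658 -1.444
v -0.724 -2.358 -0.804
v -1.055 -2.22 -1.37
v 0.308 -2.347 -1.495
v -0.662 -2.048 -0.855
v 0.28 -2.076 -1.665
v -0.69 -1.777 -1.025
v 0.168 -1.907 -1.913
v -0.802 -1.608 -1.273
v -0.002 -1.878 -2.184
v -0.972 -1.579 -1.543
v -0.19 -1.996 -2.414
v -1.16 -1.697 -1.774
v -0.355 -2.234 -2.553
v -1.325 -1.935 -1.912
v -0.458 -2.537 -2.567
v -1.428 -2.238 -1.926
v -0.475 -2.837 -2.453
v -1.445 -2.538 -1.813
v -0.403 -3.063 -2.238
v -1.373 -2.764 -1.598
v -0.258 -3.166 -1.971
v -1.228 -2.866 -1.33
v -0.074 -3.12 -1.712
v -1.044 -2.821 -1.072
v 0.108 -2.936 -1.522
v -0.862 -2.637 -0.882
f 2 4 1
f 5 2 1
f 1 4 3
f 3 5 1
f 2 8 4
f 6 2 5
f 6 8 2
f 4 8 3
f 7 5 3
f 3 8 7
f 7 6 5
f 8 6 7
f 10 9 13
f 10 13 11
f 11 13 14
f 11 14 12
f 13 9 15
f 13 15 14
f 14 15 16
f 14 16 12
f 15 9 17
f 15 17 16
f 16 17 18
f 16 18 12
f 17 9 19
f 17 19 18
f 18 19 20
f 18 20 12
f 19 9 21
f 19 21 20
f 20 21 22
f 20 22 12
f 21 9 23
f 21 23 22
f 22 23 24
f 22 24 12
f 23 9 25
f 23 25 24
f 24 25 26
f 24 26 12
f 25 9 27
f 25 27 26
f 26 27 28
f 26 28 12
f 27 9 29
f 27 29 28
f 28 29 30
f 28 30 12
f 29 9 31
f 29 31 30
f 30 31 32
f 30 32 12
f 31 9 33
f 31 33 32
f 32 33 34
f 32 34 12
f 33 9 35
f 33 35 34
f 34 35 36
f 34 36 12
f 35 9 10
f 35 10 36
f 36 10 11
f 36 11 12



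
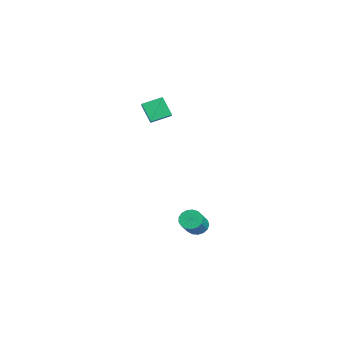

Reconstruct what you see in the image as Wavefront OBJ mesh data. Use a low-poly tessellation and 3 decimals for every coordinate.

v -1.18 1.378 4.496
v -1.238 2.657 4.923
v -2.122 1.525 3.927
v -2.18 2.804 4.354
v -0.42 1.796 3.346
v -0.478 3.075 3.773
v -1.362 1.943 2.777
v -1.42 3.222 3.204
v 1.904 4.127 -4.497
v 2.373 4.676 -4.657
v 3.506 4.063 -3.443
v 3.036 3.513 -3.283
v 2.17 4.81 -4.4
v 3.302 4.197 -3.186
v 1.906 4.788 -4.165
v 3.038 4.174 -2.951
v 1.641 4.614 -4.006
v 2.774 4 -2.792
v 1.437 4.329 -3.959
v 2.57 3.715 -2.745
v 1.339 3.997 -4.036
v 2.472 3.383 -2.822
v 1.371 3.695 -4.218
v 2.504 3.081 -3.005
v 1.525 3.492 -4.465
v 2.658 2.878 -3.251
v 1.766 3.434 -4.718
v 2.898 2.821 -3.504
v 2.038 3.535 -4.921
v 3.17 2.922 -3.707
v 2.279 3.772 -5.027
v 3.412 3.158 -3.813
v 2.435 4.09 -5.011
v 3.567 3.476 -3.797
v 2.468 4.416 -4.878
v 3.601 3.803 -3.664
f 2 4 1
f 5 2 1
f 1 4 3
f 3 5 1
f 2 8 4
f 6 2 5
f 6 8 2
f 4 8 3
f 7 5 3
f 3 8 7
f 7 6 5
f 8 6 7
f 10 9 13
f 10 13 11
f 11 13 14
f 11 14 12
f 13 9 15
f 13 15 14
f 14 15 16
f 14 16 12
f 15 9 17
f 15 17 16
f 16 17 18
f 16 18 12
f 17 9 19
f 17 19 18
f 18 19 20
f 18 20 12
f 19 9 21
f 19 21 20
f 20 21 22
f 20 22 12
f 21 9 23
f 21 23 22
f 22 23 24
f 22 24 12
f 23 9 25
f 23 25 24
f 24 25 26
f 24 26 12
f 25 9 27
f 25 27 26
f 26 27 28
f 26 28 12
f 27 9 29
f 27 29 28
f 28 29 30
f 28 30 12
f 29 9 31
f 29 31 30
f 30 31 32
f 30 32 12
f 31 9 33
f 31 33 32
f 32 33 34
f 32 34 12
f 33 9 35
f 33 35 34
f 34 35 36
f 34 36 12
f 35 9 10
f 35 10 36
f 36 10 11
f 36 11 12



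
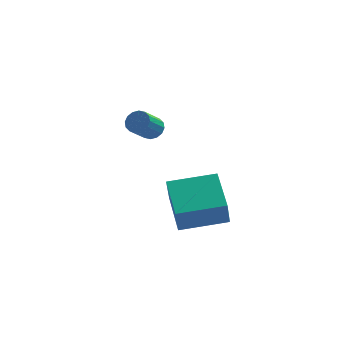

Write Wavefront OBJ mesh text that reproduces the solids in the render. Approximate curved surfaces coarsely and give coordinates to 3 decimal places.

v 2.988 -2.256 -2.822
v 2.891 -2.716 -1.599
v 2.571 -0.434 -2.17
v 2.473 -0.894 -0.947
v 4.967 -1.906 -2.533
v 4.869 -2.366 -1.31
v 4.549 -0.084 -1.881
v 4.452 -0.544 -0.658
v 1.718 3.472 -0.497
v 2.017 3.723 -0.068
v 1.461 2.958 0.766
v 1.162 2.708 0.337
v 1.764 3.883 -0.09
v 1.208 3.118 0.744
v 1.499 3.933 -0.221
v 0.943 3.168 0.613
v 1.292 3.859 -0.426
v 0.736 3.095 0.408
v 1.199 3.682 -0.65
v 0.644 2.918 0.184
v 1.246 3.449 -0.833
v 0.69 2.685 0.001
v 1.419 3.222 -0.926
v 0.863 2.457 -0.092
v 1.672 3.062 -0.904
v 1.116 2.297 -0.07
v 1.937 3.012 -0.773
v 1.381 2.247 0.061
v 2.144 3.085 -0.568
v 1.588 2.321 0.266
v 2.236 3.262 -0.344
v 1.681 2.498 0.49
v 2.19 3.495 -0.161
v 1.634 2.731 0.673
f 2 4 1
f 5 2 1
f 1 4 3
f 3 5 1
f 2 8 4
f 6 2 5
f 6 8 2
f 4 8 3
f 7 5 3
f 3 8 7
f 7 6 5
f 8 6 7
f 10 9 13
f 10 13 11
f 11 13 14
f 11 14 12
f 13 9 15
f 13 15 14
f 14 15 16
f 14 16 12
f 15 9 17
f 15 17 16
f 16 17 18
f 16 18 12
f 17 9 19
f 17 19 18
f 18 19 20
f 18 20 12
f 19 9 21
f 19 21 20
f 20 21 22
f 20 22 12
f 21 9 23
f 21 23 22
f 22 23 24
f 22 24 12
f 23 9 25
f 23 25 24
f 24 25 26
f 24 26 12
f 25 9 27
f 25 27 26
f 26 27 28
f 26 28 12
f 27 9 29
f 27 29 28
f 28 29 30
f 28 30 12
f 29 9 31
f 29 31 30
f 30 31 32
f 30 32 12
f 31 9 33
f 31 33 32
f 32 33 34
f 32 34 12
f 33 9 10
f 33 10 34
f 34 10 11
f 34 11 12



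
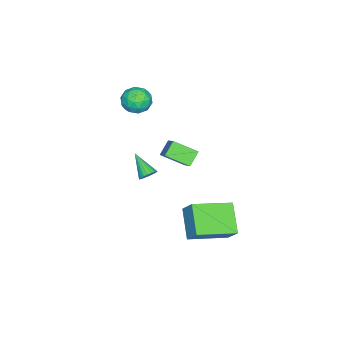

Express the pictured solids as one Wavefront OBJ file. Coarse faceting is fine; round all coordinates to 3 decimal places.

v 2.275 2.884 -1.62
v 1.06 2.138 -0.605
v 2.652 3.521 -0.701
v 1.437 2.774 0.314
v 3.643 1.346 -1.114
v 2.428 0.599 -0.099
v 4.02 1.982 -0.195
v 2.805 1.236 0.82
v -2.065 -3.035 3.409
v -1.429 -3.592 3.51
v -2.791 -3.988 2.73
v -2.155 -4.545 2.831
v -2.613 -4.295 3.504
v -2.164 -3.706 3.924
v -2.056 -3.874 2.316
v -1.607 -3.285 2.736
v -1.423 -4.11 2.835
v -1.768 -4.371 3.569
v -2.452 -3.209 2.671
v -2.797 -3.47 3.405
v -1.683 -3.23 3.52
v -2.537 -4.35 2.72
v -2.806 -4.204 3.116
v -2.432 -4.531 3.175
v -2.115 -3.297 3.763
v -1.741 -3.624 3.822
v -2.438 -4.038 3.818
v -2.479 -3.956 2.418
v -2.105 -4.283 2.477
v -1.788 -3.049 3.065
v -1.414 -3.376 3.124
v -1.782 -3.542 2.422
v -1.306 -3.862 3.182
v -1.733 -4.422 2.782
v -1.674 -4.027 2.48
v -1.41 -3.681 2.727
v -1.508 -4.015 3.613
v -1.935 -4.575 3.214
v -2.205 -4.429 3.609
v -1.941 -4.082 3.856
v -1.505 -4.32 3.216
v -2.285 -3.005 3.026
v -2.712 -3.565 2.627
v -2.279 -3.498 2.384
v -2.015 -3.151 2.631
v -2.487 -3.158 3.458
v -2.914 -3.718 3.058
v -2.81 -3.899 3.513
v -2.546 -3.553 3.76
v -2.715 -3.26 3.024
v 1.378 -1.634 0.795
v 1.776 -1.932 0.744
v 0.762 -2.606 1.645
v 1.828 -1.819 0.91
v 1.802 -1.674 1.057
v 1.703 -1.522 1.159
v 1.547 -1.39 1.198
v 1.363 -1.3 1.167
v 1.18 -1.267 1.072
v 1.032 -1.298 0.929
v 0.944 -1.387 0.763
v 0.931 -1.519 0.603
v 0.995 -1.671 0.476
v 1.125 -1.816 0.404
v 1.299 -1.93 0.4
v 1.487 -1.992 0.464
v 1.656 -1.993 0.586
v -1.21 -0.811 -0.264
v -0.945 -2.033 0.344
v -1.915 -0.665 0.339
v -1.65 -1.887 0.947
v -0.23 -0.113 0.713
v 0.035 -1.335 1.321
v -0.935 0.033 1.316
v -0.67 -1.189 1.924
f 2 4 1
f 5 2 1
f 1 4 3
f 3 5 1
f 2 8 4
f 6 2 5
f 6 8 2
f 4 8 3
f 7 5 3
f 3 8 7
f 7 6 5
f 8 6 7
f 9 46 25
f 46 20 49
f 25 49 14
f 46 49 25
f 9 25 21
f 25 14 26
f 21 26 10
f 25 26 21
f 9 21 30
f 21 10 31
f 30 31 16
f 21 31 30
f 9 30 42
f 30 16 45
f 42 45 19
f 30 45 42
f 9 42 46
f 42 19 50
f 46 50 20
f 42 50 46
f 10 26 37
f 26 14 40
f 37 40 18
f 26 40 37
f 14 49 27
f 49 20 48
f 27 48 13
f 49 48 27
f 20 50 47
f 50 19 43
f 47 43 11
f 50 43 47
f 19 45 44
f 45 16 32
f 44 32 15
f 45 32 44
f 16 31 36
f 31 10 33
f 36 33 17
f 31 33 36
f 12 38 24
f 38 18 39
f 24 39 13
f 38 39 24
f 12 24 22
f 24 13 23
f 22 23 11
f 24 23 22
f 12 22 29
f 22 11 28
f 29 28 15
f 22 28 29
f 12 29 34
f 29 15 35
f 34 35 17
f 29 35 34
f 12 34 38
f 34 17 41
f 38 41 18
f 34 41 38
f 13 39 27
f 39 18 40
f 27 40 14
f 39 40 27
f 11 23 47
f 23 13 48
f 47 48 20
f 23 48 47
f 15 28 44
f 28 11 43
f 44 43 19
f 28 43 44
f 17 35 36
f 35 15 32
f 36 32 16
f 35 32 36
f 18 41 37
f 41 17 33
f 37 33 10
f 41 33 37
f 52 51 54
f 52 54 53
f 54 51 55
f 54 55 53
f 55 51 56
f 55 56 53
f 56 51 57
f 56 57 53
f 57 51 58
f 57 58 53
f 58 51 59
f 58 59 53
f 59 51 60
f 59 60 53
f 60 51 61
f 60 61 53
f 61 51 62
f 61 62 53
f 62 51 63
f 62 63 53
f 63 51 64
f 63 64 53
f 64 51 65
f 64 65 53
f 65 51 66
f 65 66 53
f 66 51 67
f 66 67 53
f 67 51 52
f 67 52 53
f 69 71 68
f 72 69 68
f 68 71 70
f 70 72 68
f 69 75 71
f 73 69 72
f 73 75 69
f 71 75 70
f 74 72 70
f 70 75 74
f 74 73 72
f 75 73 74



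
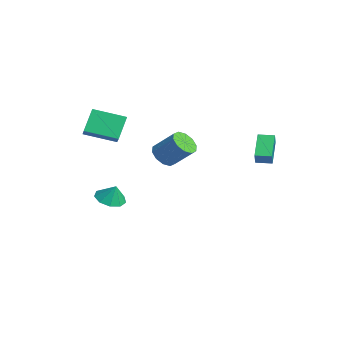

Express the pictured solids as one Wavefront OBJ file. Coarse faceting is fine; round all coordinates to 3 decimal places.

v 3.408 3.015 2.293
v 2.172 3.75 3.218
v 3.869 3.799 2.287
v 2.633 4.534 3.212
v 3.807 2.786 3.008
v 2.571 3.521 3.933
v 4.268 3.57 3.002
v 3.032 4.305 3.927
v -3.875 -2.478 -2.623
v -3.023 -2.813 -2.837
v -3.525 -2.242 -1.597
v -3.052 -2.185 -2.971
v -3.466 -1.694 -2.942
v -4.071 -1.569 -2.765
v -4.585 -1.87 -2.521
v -4.766 -2.455 -2.325
v -4.53 -3.051 -2.269
v -3.988 -3.378 -2.379
v -3.393 -3.284 -2.603
v -3.881 -3.515 4.175
v -2.942 -3.765 4.828
v -3.055 -1.834 3.632
v -2.116 -2.085 4.284
v -3.204 -4.255 2.916
v -2.265 -4.506 3.568
v -2.378 -2.575 2.372
v -1.439 -2.825 3.025
v -1.825 -0.072 1.167
v -1.175 0.044 0.602
v -0.284 0.928 1.807
v -0.935 0.812 2.373
v -1.515 0.457 0.55
v -0.624 1.341 1.755
v -1.974 0.668 0.734
v -1.083 1.552 1.94
v -2.376 0.596 1.084
v -1.485 1.48 2.289
v -2.568 0.27 1.466
v -1.677 1.154 2.671
v -2.476 -0.188 1.733
v -1.585 0.696 2.938
v -2.136 -0.601 1.785
v -1.245 0.283 2.99
v -1.677 -0.812 1.6
v -0.786 0.072 2.806
v -1.275 -0.74 1.251
v -0.384 0.144 2.456
v -1.083 -0.414 0.869
v -0.192 0.47 2.074
f 2 4 1
f 5 2 1
f 1 4 3
f 3 5 1
f 2 8 4
f 6 2 5
f 6 8 2
f 4 8 3
f 7 5 3
f 3 8 7
f 7 6 5
f 8 6 7
f 10 9 12
f 10 12 11
f 12 9 13
f 12 13 11
f 13 9 14
f 13 14 11
f 14 9 15
f 14 15 11
f 15 9 16
f 15 16 11
f 16 9 17
f 16 17 11
f 17 9 18
f 17 18 11
f 18 9 19
f 18 19 11
f 19 9 10
f 19 10 11
f 21 23 20
f 24 21 20
f 20 23 22
f 22 24 20
f 21 27 23
f 25 21 24
f 25 27 21
f 23 27 22
f 26 24 22
f 22 27 26
f 26 25 24
f 27 25 26
f 29 28 32
f 29 32 30
f 30 32 33
f 30 33 31
f 32 28 34
f 32 34 33
f 33 34 35
f 33 35 31
f 34 28 36
f 34 36 35
f 35 36 37
f 35 37 31
f 36 28 38
f 36 38 37
f 37 38 39
f 37 39 31
f 38 28 40
f 38 40 39
f 39 40 41
f 39 41 31
f 40 28 42
f 40 42 41
f 41 42 43
f 41 43 31
f 42 28 44
f 42 44 43
f 43 44 45
f 43 45 31
f 44 28 46
f 44 46 45
f 45 46 47
f 45 47 31
f 46 28 48
f 46 48 47
f 47 48 49
f 47 49 31
f 48 28 29
f 48 29 49
f 49 29 30
f 49 30 31



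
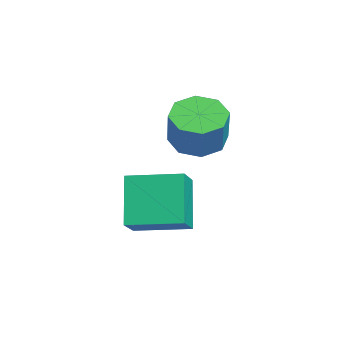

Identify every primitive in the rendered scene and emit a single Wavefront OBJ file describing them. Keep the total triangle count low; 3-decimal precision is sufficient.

v 0.375 -2.555 -1.528
v 0.948 -1.943 -1.798
v 1.597 -2.014 -0.582
v 1.025 -2.625 -0.312
v 0.409 -1.676 -1.495
v 1.058 -1.747 -0.279
v -0.149 -1.923 -1.211
v 0.5 -1.994 0.005
v -0.4 -2.54 -1.113
v 0.249 -2.611 0.103
v -0.197 -3.166 -1.258
v 0.452 -3.237 -0.042
v 0.342 -3.433 -1.561
v 0.991 -3.504 -0.345
v 0.9 -3.186 -1.845
v 1.549 -3.257 -0.629
v 1.151 -2.569 -1.943
v 1.8 -2.64 -0.727
v 0.33 -4.416 -3.241
v 1.189 -4.776 -2.533
v 0.834 -2.776 -3.02
v 1.693 -3.136 -2.312
v 1.427 -4.564 -4.648
v 2.286 -4.924 -3.94
v 1.931 -2.924 -4.427
v 2.79 -3.284 -3.719
f 2 1 5
f 2 5 3
f 3 5 6
f 3 6 4
f 5 1 7
f 5 7 6
f 6 7 8
f 6 8 4
f 7 1 9
f 7 9 8
f 8 9 10
f 8 10 4
f 9 1 11
f 9 11 10
f 10 11 12
f 10 12 4
f 11 1 13
f 11 13 12
f 12 13 14
f 12 14 4
f 13 1 15
f 13 15 14
f 14 15 16
f 14 16 4
f 15 1 17
f 15 17 16
f 16 17 18
f 16 18 4
f 17 1 2
f 17 2 18
f 18 2 3
f 18 3 4
f 20 22 19
f 23 20 19
f 19 22 21
f 21 23 19
f 20 26 22
f 24 20 23
f 24 26 20
f 22 26 21
f 25 23 21
f 21 26 25
f 25 24 23
f 26 24 25



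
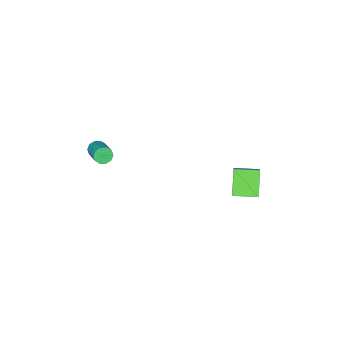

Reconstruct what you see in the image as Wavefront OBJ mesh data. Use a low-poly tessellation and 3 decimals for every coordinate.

v 2.868 -4.559 2.911
v 3.143 -4.958 3.298
v 3.846 -3.579 4.217
v 3.572 -3.181 3.829
v 3.385 -4.888 3.009
v 4.088 -3.51 3.928
v 3.429 -4.693 2.682
v 4.132 -3.314 3.601
v 3.259 -4.447 2.443
v 3.962 -3.068 3.361
v 2.94 -4.244 2.382
v 3.643 -2.865 3.301
v 2.594 -4.161 2.523
v 3.297 -2.782 3.442
v 2.352 -4.23 2.812
v 3.055 -2.852 3.731
v 2.308 -4.426 3.139
v 3.011 -3.047 4.058
v 2.478 -4.672 3.379
v 3.181 -3.293 4.297
v 2.797 -4.875 3.439
v 3.5 -3.496 4.358
v -1.766 2.708 3.109
v -1.212 3.248 3.864
v -2.843 3.863 3.074
v -2.29 4.402 3.828
v -0.79 3.578 1.772
v -0.237 4.117 2.526
v -1.868 4.732 1.736
v -1.314 5.272 2.491
f 2 1 5
f 2 5 3
f 3 5 6
f 3 6 4
f 5 1 7
f 5 7 6
f 6 7 8
f 6 8 4
f 7 1 9
f 7 9 8
f 8 9 10
f 8 10 4
f 9 1 11
f 9 11 10
f 10 11 12
f 10 12 4
f 11 1 13
f 11 13 12
f 12 13 14
f 12 14 4
f 13 1 15
f 13 15 14
f 14 15 16
f 14 16 4
f 15 1 17
f 15 17 16
f 16 17 18
f 16 18 4
f 17 1 19
f 17 19 18
f 18 19 20
f 18 20 4
f 19 1 21
f 19 21 20
f 20 21 22
f 20 22 4
f 21 1 2
f 21 2 22
f 22 2 3
f 22 3 4
f 24 26 23
f 27 24 23
f 23 26 25
f 25 27 23
f 24 30 26
f 28 24 27
f 28 30 24
f 26 30 25
f 29 27 25
f 25 30 29
f 29 28 27
f 30 28 29



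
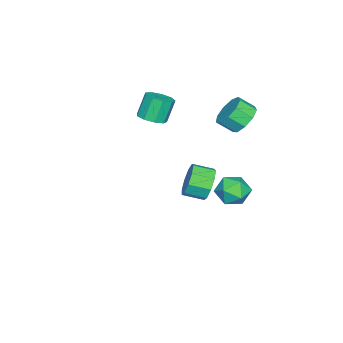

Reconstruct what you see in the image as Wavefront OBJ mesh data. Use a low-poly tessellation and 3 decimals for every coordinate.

v -3.339 2.741 3.413
v -2.802 2.247 2.589
v -2.505 1.345 3.324
v -3.041 1.839 4.147
v -2.336 2.705 2.962
v -2.038 1.803 3.697
v -2.339 3.179 3.546
v -2.041 2.278 4.281
v -2.81 3.449 4.068
v -2.512 2.547 4.802
v -3.528 3.387 4.283
v -3.231 2.486 5.017
v -4.158 3.023 4.091
v -3.86 2.121 4.825
v -4.404 2.527 3.582
v -4.107 1.625 4.316
v -4.152 2.131 2.993
v -3.855 1.229 3.728
v -3.519 2.02 2.602
v -3.222 1.119 3.336
v -3.891 3.078 -2.868
v -2.742 2.877 -2.896
v -4.218 1.223 -3.004
v -3.069 1.022 -3.032
v -3.571 1.406 -2.05
v -3.368 2.552 -1.967
v -3.592 1.548 -3.933
v -3.389 2.694 -3.85
v -2.557 1.931 -3.555
v -2.544 1.844 -2.391
v -4.416 2.256 -3.509
v -4.403 2.169 -2.345
v 3.005 3.318 2.267
v 3.439 3.77 3.134
v 3.869 2.655 3.5
v 3.435 2.202 2.633
v 2.755 3.554 3.28
v 3.185 2.439 3.646
v 2.188 3.227 2.952
v 2.618 2.112 3.318
v 2.003 2.943 2.303
v 2.433 1.828 2.669
v 2.287 2.834 1.638
v 2.717 1.719 2.004
v 2.907 2.951 1.266
v 3.337 1.836 1.633
v 3.573 3.24 1.363
v 4.003 2.125 1.729
v 3.973 3.565 1.883
v 4.403 2.45 2.249
v 3.92 3.774 2.582
v 4.35 2.659 2.949
v -3.508 -3.104 1.85
v -2.662 -3.186 2.227
v -3.305 -2.938 3.726
v -4.152 -2.856 3.35
v -2.776 -2.578 2.078
v -3.419 -2.331 3.577
v -3.232 -2.216 1.822
v -3.875 -1.969 3.321
v -3.818 -2.27 1.58
v -4.461 -2.022 3.079
v -4.259 -2.713 1.464
v -4.902 -2.465 2.963
v -4.349 -3.34 1.529
v -4.992 -3.092 3.028
v -4.045 -3.856 1.744
v -4.689 -3.608 3.244
v -3.491 -4.02 2.009
v -4.134 -3.772 3.509
v -2.945 -3.756 2.2
v -3.588 -3.508 3.699
f 2 1 5
f 2 5 3
f 3 5 6
f 3 6 4
f 5 1 7
f 5 7 6
f 6 7 8
f 6 8 4
f 7 1 9
f 7 9 8
f 8 9 10
f 8 10 4
f 9 1 11
f 9 11 10
f 10 11 12
f 10 12 4
f 11 1 13
f 11 13 12
f 12 13 14
f 12 14 4
f 13 1 15
f 13 15 14
f 14 15 16
f 14 16 4
f 15 1 17
f 15 17 16
f 16 17 18
f 16 18 4
f 17 1 19
f 17 19 18
f 18 19 20
f 18 20 4
f 19 1 2
f 19 2 20
f 20 2 3
f 20 3 4
f 21 32 26
f 21 26 22
f 21 22 28
f 21 28 31
f 21 31 32
f 22 26 30
f 26 32 25
f 32 31 23
f 31 28 27
f 28 22 29
f 24 30 25
f 24 25 23
f 24 23 27
f 24 27 29
f 24 29 30
f 25 30 26
f 23 25 32
f 27 23 31
f 29 27 28
f 30 29 22
f 34 33 37
f 34 37 35
f 35 37 38
f 35 38 36
f 37 33 39
f 37 39 38
f 38 39 40
f 38 40 36
f 39 33 41
f 39 41 40
f 40 41 42
f 40 42 36
f 41 33 43
f 41 43 42
f 42 43 44
f 42 44 36
f 43 33 45
f 43 45 44
f 44 45 46
f 44 46 36
f 45 33 47
f 45 47 46
f 46 47 48
f 46 48 36
f 47 33 49
f 47 49 48
f 48 49 50
f 48 50 36
f 49 33 51
f 49 51 50
f 50 51 52
f 50 52 36
f 51 33 34
f 51 34 52
f 52 34 35
f 52 35 36
f 54 53 57
f 54 57 55
f 55 57 58
f 55 58 56
f 57 53 59
f 57 59 58
f 58 59 60
f 58 60 56
f 59 53 61
f 59 61 60
f 60 61 62
f 60 62 56
f 61 53 63
f 61 63 62
f 62 63 64
f 62 64 56
f 63 53 65
f 63 65 64
f 64 65 66
f 64 66 56
f 65 53 67
f 65 67 66
f 66 67 68
f 66 68 56
f 67 53 69
f 67 69 68
f 68 69 70
f 68 70 56
f 69 53 71
f 69 71 70
f 70 71 72
f 70 72 56
f 71 53 54
f 71 54 72
f 72 54 55
f 72 55 56



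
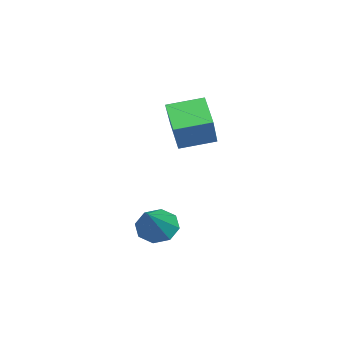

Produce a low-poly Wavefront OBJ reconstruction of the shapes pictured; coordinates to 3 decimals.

v 2.985 2.181 -2.062
v 3.334 2.615 -2.453
v 4.195 2.079 -1.098
v 3.059 2.857 -2.083
v 2.741 2.703 -1.701
v 2.566 2.243 -1.53
v 2.637 1.747 -1.671
v 2.911 1.505 -2.041
v 3.229 1.659 -2.423
v 3.404 2.119 -2.594
v -0.48 2.078 0.939
v 0.81 2.104 2.151
v -0.755 3.246 1.208
v 0.535 3.272 2.42
v 0.245 2.428 0.16
v 1.535 2.454 1.372
v -0.03 3.596 0.429
v 1.26 3.622 1.641
f 2 1 4
f 2 4 3
f 4 1 5
f 4 5 3
f 5 1 6
f 5 6 3
f 6 1 7
f 6 7 3
f 7 1 8
f 7 8 3
f 8 1 9
f 8 9 3
f 9 1 10
f 9 10 3
f 10 1 2
f 10 2 3
f 12 14 11
f 15 12 11
f 11 14 13
f 13 15 11
f 12 18 14
f 16 12 15
f 16 18 12
f 14 18 13
f 17 15 13
f 13 18 17
f 17 16 15
f 18 16 17



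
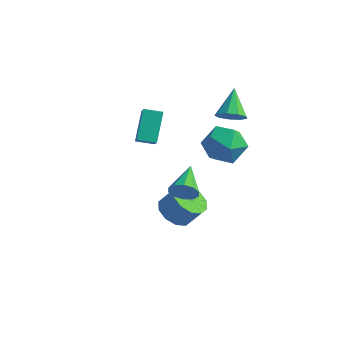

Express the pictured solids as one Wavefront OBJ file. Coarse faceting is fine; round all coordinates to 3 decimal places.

v -2.661 2.037 -0.306
v -2.233 1.554 0.292
v -3.056 3.158 0.882
v -2.628 2.675 1.48
v -1.912 2.485 -0.48
v -1.484 2.002 0.118
v -2.307 3.606 0.708
v -1.879 3.123 1.306
v 2.324 -1.748 1.041
v 2.584 -1.453 0.499
v 1.776 -0.352 1.539
v 2.198 -1.571 0.407
v 1.86 -1.758 0.558
v 1.7 -1.94 0.893
v 1.778 -2.049 1.285
v 2.064 -2.043 1.583
v 2.45 -1.924 1.675
v 2.788 -1.738 1.525
v 2.949 -1.556 1.19
v 2.871 -1.446 0.798
v 1.622 2.118 1.53
v 2.645 2.064 1.18
v 1.955 0.856 2.7
v 2.978 0.802 2.35
v 2.636 1.677 2.889
v 2.43 2.456 2.166
v 2.17 0.464 1.714
v 1.964 1.243 0.991
v 2.984 1.041 1.294
v 3.272 1.791 2.02
v 1.328 1.129 1.86
v 1.616 1.879 2.586
v 1.568 3.181 2.361
v 2.118 3.611 2.182
v 1.072 4.239 3.379
v 1.729 3.705 1.895
v 1.266 3.554 1.825
v 0.944 3.229 2.006
v 0.914 2.881 2.354
v 1.191 2.673 2.705
v 1.644 2.703 2.895
v 2.062 2.957 2.835
v 2.249 3.315 2.554
v 0.031 1.129 -3.311
v 0.781 0.834 -3.734
v 1.419 1.076 -2.771
v 0.669 1.371 -2.349
v 0.728 1.384 -3.837
v 1.366 1.626 -2.874
v 0.41 1.837 -3.74
v 1.047 2.079 -2.777
v -0.054 2.02 -3.479
v 0.584 2.261 -2.516
v -0.485 1.862 -3.154
v 0.153 2.104 -2.191
v -0.719 1.424 -2.889
v -0.081 1.666 -1.926
v -0.666 0.874 -2.786
v -0.028 1.116 -1.823
v -0.347 0.421 -2.883
v 0.29 0.663 -1.92
v 0.116 0.239 -3.144
v 0.754 0.48 -2.181
v 0.547 0.396 -3.469
v 1.185 0.638 -2.506
f 2 4 1
f 5 2 1
f 1 4 3
f 3 5 1
f 2 8 4
f 6 2 5
f 6 8 2
f 4 8 3
f 7 5 3
f 3 8 7
f 7 6 5
f 8 6 7
f 10 9 12
f 10 12 11
f 12 9 13
f 12 13 11
f 13 9 14
f 13 14 11
f 14 9 15
f 14 15 11
f 15 9 16
f 15 16 11
f 16 9 17
f 16 17 11
f 17 9 18
f 17 18 11
f 18 9 19
f 18 19 11
f 19 9 20
f 19 20 11
f 20 9 10
f 20 10 11
f 21 32 26
f 21 26 22
f 21 22 28
f 21 28 31
f 21 31 32
f 22 26 30
f 26 32 25
f 32 31 23
f 31 28 27
f 28 22 29
f 24 30 25
f 24 25 23
f 24 23 27
f 24 27 29
f 24 29 30
f 25 30 26
f 23 25 32
f 27 23 31
f 29 27 28
f 30 29 22
f 34 33 36
f 34 36 35
f 36 33 37
f 36 37 35
f 37 33 38
f 37 38 35
f 38 33 39
f 38 39 35
f 39 33 40
f 39 40 35
f 40 33 41
f 40 41 35
f 41 33 42
f 41 42 35
f 42 33 43
f 42 43 35
f 43 33 34
f 43 34 35
f 45 44 48
f 45 48 46
f 46 48 49
f 46 49 47
f 48 44 50
f 48 50 49
f 49 50 51
f 49 51 47
f 50 44 52
f 50 52 51
f 51 52 53
f 51 53 47
f 52 44 54
f 52 54 53
f 53 54 55
f 53 55 47
f 54 44 56
f 54 56 55
f 55 56 57
f 55 57 47
f 56 44 58
f 56 58 57
f 57 58 59
f 57 59 47
f 58 44 60
f 58 60 59
f 59 60 61
f 59 61 47
f 60 44 62
f 60 62 61
f 61 62 63
f 61 63 47
f 62 44 64
f 62 64 63
f 63 64 65
f 63 65 47
f 64 44 45
f 64 45 65
f 65 45 46
f 65 46 47

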